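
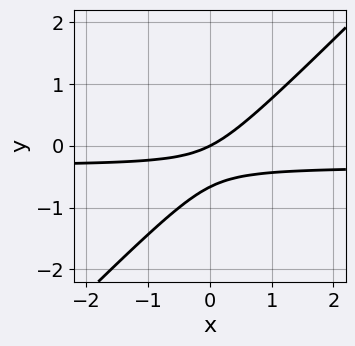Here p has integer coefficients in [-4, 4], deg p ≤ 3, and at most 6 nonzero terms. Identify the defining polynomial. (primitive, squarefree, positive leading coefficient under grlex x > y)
3*x*y - 3*y^2 + x - 2*y

First, degree: no degree-1 curve has this shape, so deg p = 2.
Then, observable constraints: one y-axis crossing is at y = 0; one x-axis crossing is at x = 0.
Finally, solving for integer coefficients yields p as stated.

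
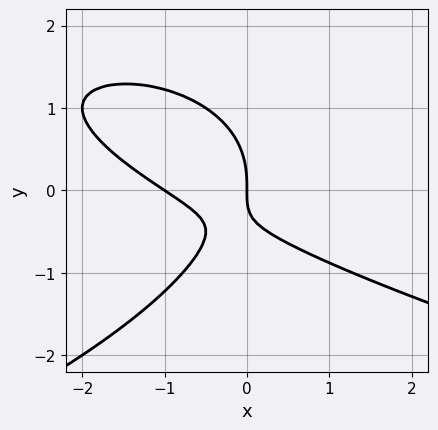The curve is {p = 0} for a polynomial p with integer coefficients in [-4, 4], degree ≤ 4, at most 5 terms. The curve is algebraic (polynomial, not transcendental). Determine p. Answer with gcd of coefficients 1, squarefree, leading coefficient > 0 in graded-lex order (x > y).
1. Degree: the shape is more complex than any degree-2 curve, so deg p = 3.
2. Reading off the gridlines: the x-axis gridline crossings are at x ∈ {-1, 0}; it crosses the y-axis at the gridline y = 0.
3. These observations pin down the coefficients.

2*y^3 + 2*x^2 + 3*x*y + 2*x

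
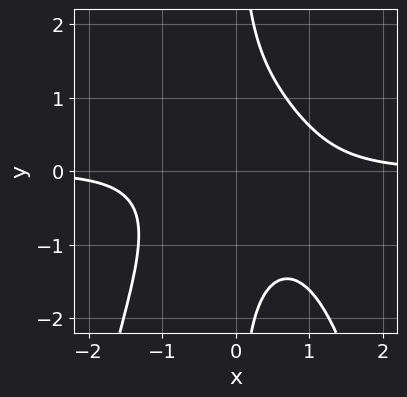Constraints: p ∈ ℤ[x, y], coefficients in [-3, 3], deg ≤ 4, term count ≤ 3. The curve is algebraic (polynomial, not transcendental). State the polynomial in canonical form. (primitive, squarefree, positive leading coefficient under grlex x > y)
x^3*y + x*y^2 - 1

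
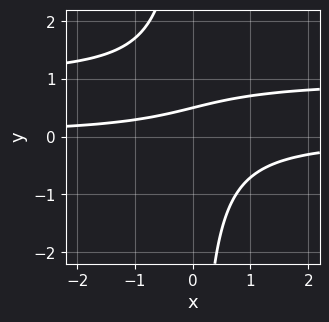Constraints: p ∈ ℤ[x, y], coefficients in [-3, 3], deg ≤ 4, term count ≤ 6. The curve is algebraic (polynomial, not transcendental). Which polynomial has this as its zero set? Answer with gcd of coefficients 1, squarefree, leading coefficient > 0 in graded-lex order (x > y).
2*x*y^2 - 2*x*y + 2*y - 1

1. deg p = 3. A generic line meets the curve in up to 3 points.
2. From the visible intercepts: it misses every integer gridline on the x-axis.
3. Together with the visible shape, these determine p as stated.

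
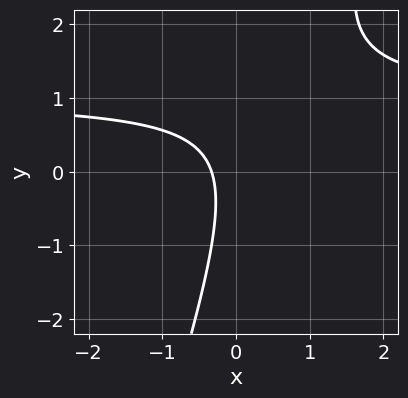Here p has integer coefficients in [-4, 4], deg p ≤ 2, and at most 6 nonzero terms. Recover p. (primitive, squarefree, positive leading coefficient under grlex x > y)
3*x*y - y^2 - 3*x - 1

1. Degree: no degree-1 curve has this shape, so deg p = 2.
2. Reading off the gridlines: no y-intercept at any integer in the box.
3. Assembling these constraints gives the stated polynomial.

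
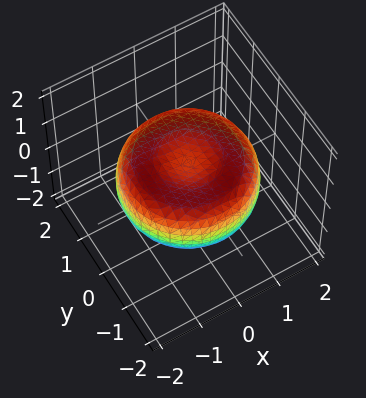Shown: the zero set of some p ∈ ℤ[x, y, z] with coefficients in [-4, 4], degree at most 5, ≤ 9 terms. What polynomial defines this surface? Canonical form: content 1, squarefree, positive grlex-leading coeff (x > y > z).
(a) deg p = 4. A generic line meets the surface in up to 4 points.
(b) Symmetries: the z-axis is an axis of rotation, so x and y enter only as x² + y².
(c) From the axis intercepts and sections: a circular section at z = 0 has radius between 1 and 2.
(d) Fitting integer coefficients to these (and the overall shape) gives p.

x^4 + 2*x^2*y^2 + y^4 - 2*x^2 - 2*y^2 + 3*z^2 - 1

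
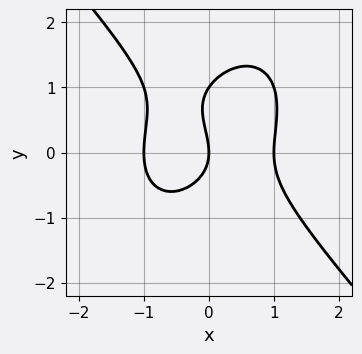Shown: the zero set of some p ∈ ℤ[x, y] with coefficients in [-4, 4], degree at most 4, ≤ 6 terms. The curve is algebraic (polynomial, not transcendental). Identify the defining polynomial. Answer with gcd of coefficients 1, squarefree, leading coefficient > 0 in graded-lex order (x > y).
The degree is 3 — no degree-2 curve has this shape.
Against the integer gridlines: the y-axis gridline crossings are at y ∈ {0, 1}; the x-axis gridline crossings are at x ∈ {-1, 0, 1}.
The integer polynomial consistent with all of this is the stated p.

3*x^3 + 2*y^3 - 2*y^2 - 3*x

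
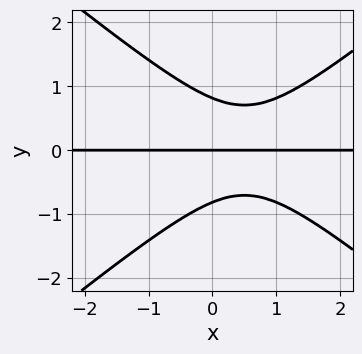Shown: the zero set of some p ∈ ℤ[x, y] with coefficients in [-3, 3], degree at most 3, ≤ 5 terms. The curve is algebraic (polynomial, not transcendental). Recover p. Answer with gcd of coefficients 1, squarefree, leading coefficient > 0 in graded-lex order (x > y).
(a) deg p = 3. The shape is more complex than any degree-2 curve.
(b) From the visible intercepts: every point of the x-axis in the box is on the curve; one y-axis crossing is at y = 0.
(c) The integer polynomial consistent with all of this is the stated p.

2*x^2*y - 3*y^3 - 2*x*y + 2*y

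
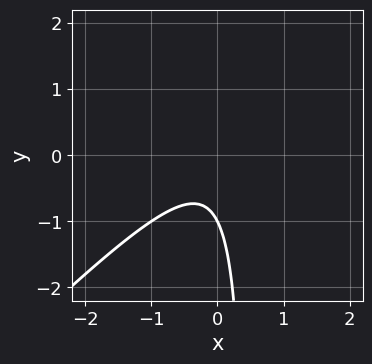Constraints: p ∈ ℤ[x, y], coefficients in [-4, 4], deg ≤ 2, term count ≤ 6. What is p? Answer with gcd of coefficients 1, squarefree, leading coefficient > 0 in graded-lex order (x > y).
2*x^2 - 2*x*y + y + 1

1. deg p = 2.
2. Against the integer gridlines: no x-intercept at any integer in the box; it meets the y-axis at y = -1 (among the integer gridlines).
3. Putting this together gives p.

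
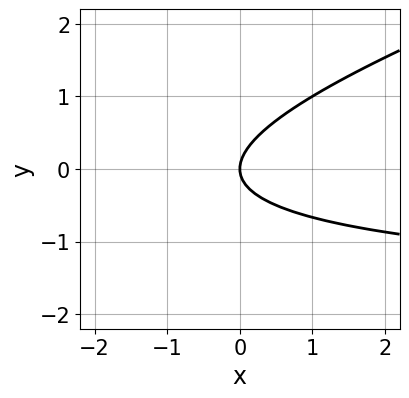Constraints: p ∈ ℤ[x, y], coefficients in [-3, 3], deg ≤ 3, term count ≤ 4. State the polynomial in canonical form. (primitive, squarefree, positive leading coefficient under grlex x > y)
x*y - 3*y^2 + 2*x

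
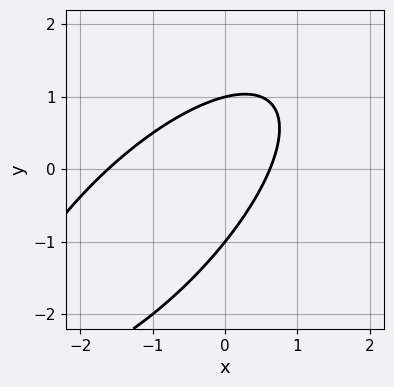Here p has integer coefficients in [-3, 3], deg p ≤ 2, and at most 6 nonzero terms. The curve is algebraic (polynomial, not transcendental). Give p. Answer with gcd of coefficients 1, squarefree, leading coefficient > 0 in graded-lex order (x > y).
2*x^2 - 3*x*y + 2*y^2 + 2*x - 2

First, deg p = 2. No degree-1 curve has this shape.
Then, checking where it meets the axes: the y-axis gridline crossings are at y ∈ {-1, 1}.
Finally, assembling these constraints gives the stated polynomial.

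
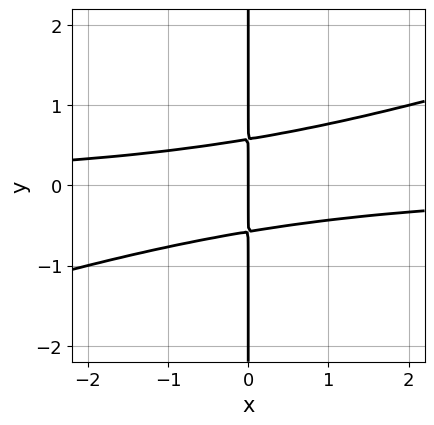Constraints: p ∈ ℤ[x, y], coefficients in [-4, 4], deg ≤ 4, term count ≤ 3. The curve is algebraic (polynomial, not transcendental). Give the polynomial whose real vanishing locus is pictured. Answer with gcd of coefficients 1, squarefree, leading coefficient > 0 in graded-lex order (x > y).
The degree is 3 — no degree-2 curve has this shape.
From the visible intercepts: it meets the x-axis at x = 0 (among the integer gridlines); every point of the y-axis in the box is on the curve.
Solving for integer coefficients yields p as stated.

x^2*y - 3*x*y^2 + x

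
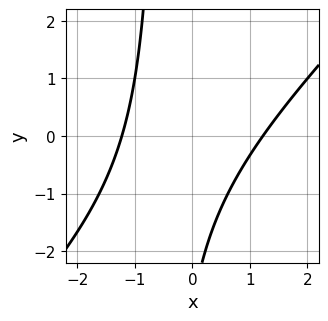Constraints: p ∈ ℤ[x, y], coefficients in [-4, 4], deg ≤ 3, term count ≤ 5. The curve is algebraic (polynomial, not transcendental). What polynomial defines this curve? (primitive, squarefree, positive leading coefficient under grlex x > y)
1. Degree: a generic line meets the curve in up to 2 points, so deg p = 2.
2. From the axis intercepts and sections: it misses every integer gridline on the y-axis.
3. Matching integer coefficients to the picture gives p.

2*x^2 - 2*x*y - y - 3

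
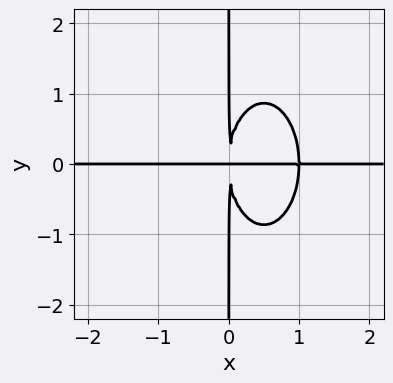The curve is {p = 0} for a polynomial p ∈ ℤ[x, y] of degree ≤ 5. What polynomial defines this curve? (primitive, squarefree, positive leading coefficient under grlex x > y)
(a) Degree: the shape is more complex than any degree-3 curve, so deg p = 4.
(b) Checking where it meets the axes: every point of the y-axis in the box is on the curve; the visible x-axis segment lies entirely on the curve.
(c) Assembling these constraints gives the stated polynomial.

3*x^3*y + x*y^3 - 3*x^2*y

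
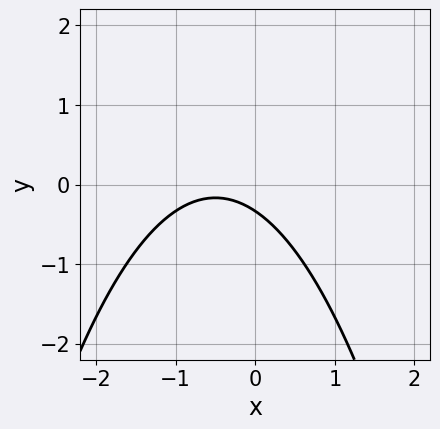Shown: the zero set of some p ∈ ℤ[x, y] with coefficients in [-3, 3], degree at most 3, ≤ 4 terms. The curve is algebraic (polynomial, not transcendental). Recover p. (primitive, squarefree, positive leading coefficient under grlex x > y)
2*x^2 + 2*x + 3*y + 1

(a) Degree: a generic line meets the curve in up to 2 points, so deg p = 2.
(b) Against the integer gridlines: the curve avoids every integer x-axis point in the box.
(c) Fitting integer coefficients to these (and the overall shape) gives p.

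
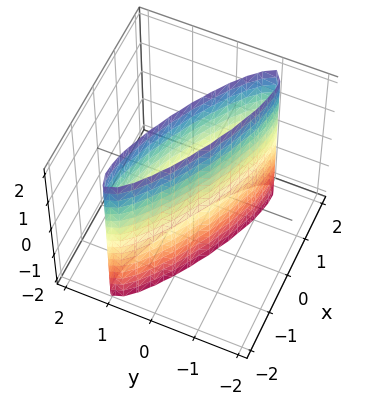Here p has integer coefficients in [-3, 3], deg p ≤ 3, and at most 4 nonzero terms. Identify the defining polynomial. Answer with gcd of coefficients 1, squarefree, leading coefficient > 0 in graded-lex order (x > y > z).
x^2 + 3*x*y + 3*y^2 - 1

(a) The degree is 2 — no degree-1 surface has this shape.
(b) From the axis intercepts and sections: the surface avoids every integer z-axis point in the box; among the integer gridlines, it crosses the x-axis at x ∈ {-1, 1}.
(c) The integer polynomial consistent with all of this is the stated p.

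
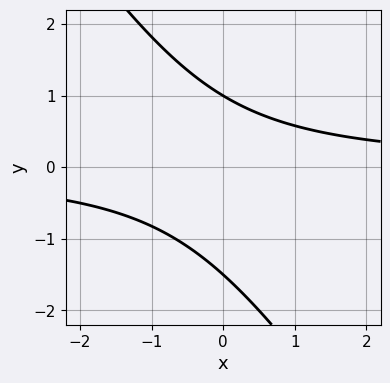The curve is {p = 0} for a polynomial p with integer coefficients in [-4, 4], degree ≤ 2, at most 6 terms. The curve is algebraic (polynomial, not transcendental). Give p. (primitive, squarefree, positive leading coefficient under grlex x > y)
3*x*y + 2*y^2 + y - 3

Degree: the shape is more complex than any degree-1 curve, so deg p = 2.
Checking where it meets the axes: no x-intercept at any integer in the box; it meets the y-axis at y = 1 (among the integer gridlines).
The integer polynomial consistent with all of this is the stated p.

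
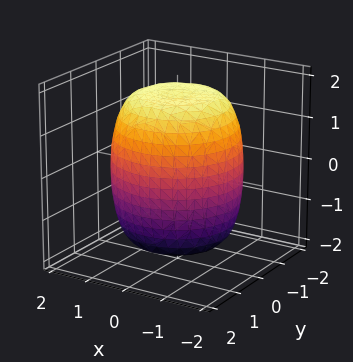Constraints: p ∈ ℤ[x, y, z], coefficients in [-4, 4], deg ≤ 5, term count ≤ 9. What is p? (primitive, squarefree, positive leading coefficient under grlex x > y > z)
x^4 + 2*x^2*y^2 + y^4 - x^2 - y^2 + z^2 - 3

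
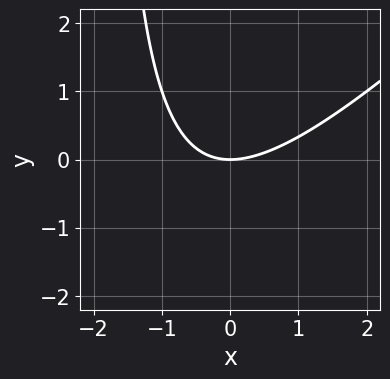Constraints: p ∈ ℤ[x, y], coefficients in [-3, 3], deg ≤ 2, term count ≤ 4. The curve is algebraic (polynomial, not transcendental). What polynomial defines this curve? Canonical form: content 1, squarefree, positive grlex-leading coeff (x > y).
(a) deg p = 2. The shape is more complex than any degree-1 curve.
(b) Reading off the gridlines: one y-axis crossing is at y = 0; it meets the x-axis at x = 0 (among the integer gridlines).
(c) Assembling these constraints gives the stated polynomial.

x^2 - x*y - 2*y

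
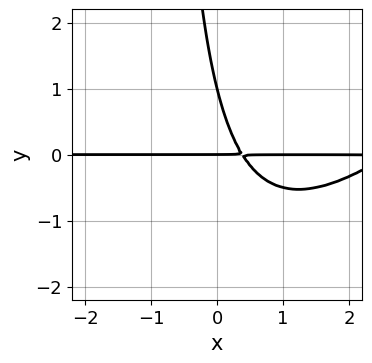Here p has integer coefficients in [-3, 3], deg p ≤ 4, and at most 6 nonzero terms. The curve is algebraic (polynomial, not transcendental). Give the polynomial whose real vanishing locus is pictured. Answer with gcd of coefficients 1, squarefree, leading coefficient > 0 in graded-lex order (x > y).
x^2*y - x*y^2 - 3*x*y - y^2 + y

1. Degree: no degree-2 curve has this shape, so deg p = 3.
2. Checking where it meets the axes: among the integer gridlines, it crosses the y-axis at y ∈ {0, 1}; the visible x-axis segment lies entirely on the curve.
3. Putting this together gives p.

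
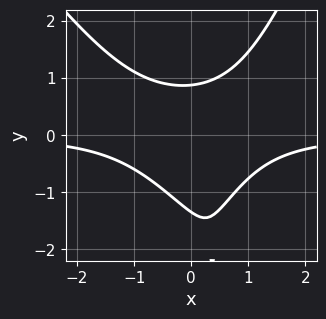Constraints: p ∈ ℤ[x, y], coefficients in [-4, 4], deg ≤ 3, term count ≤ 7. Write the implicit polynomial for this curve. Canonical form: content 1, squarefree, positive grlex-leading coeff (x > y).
3*x^2*y + x*y^2 - y^3 - 3*y^2 + 3

1. Degree: a generic line meets the curve in up to 3 points, so deg p = 3.
2. Against the integer gridlines: the curve avoids every integer x-axis point in the box.
3. Fitting integer coefficients to these (and the overall shape) gives p.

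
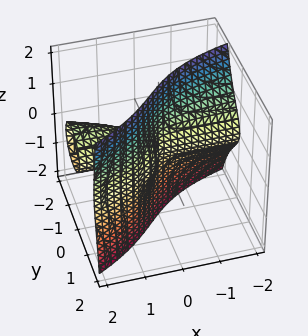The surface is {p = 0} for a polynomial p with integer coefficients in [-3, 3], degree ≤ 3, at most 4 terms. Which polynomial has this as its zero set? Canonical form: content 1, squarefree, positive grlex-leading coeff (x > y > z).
There are 2 components. They look like related sheets of one shape, so recover p as a whole.
Degree: no degree-2 surface has this shape, so deg p = 3.
Observable constraints: every point of the z-axis in the box is on the surface; one y-axis crossing is at y = 0; the visible x-axis segment lies entirely on the surface.
Solving for integer coefficients yields p as stated.

x*z^2 - y^3 - y*z^2 + x*y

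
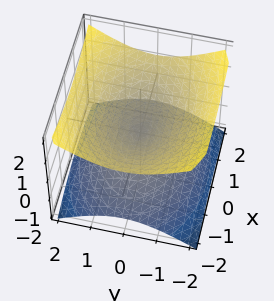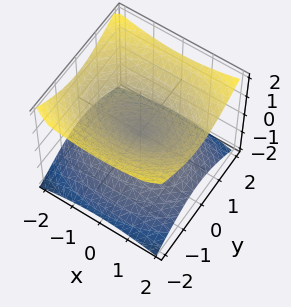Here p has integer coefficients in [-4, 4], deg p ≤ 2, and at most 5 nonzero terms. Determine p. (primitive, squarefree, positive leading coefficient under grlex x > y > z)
Degree: a double cone through the origin; a quadric, so deg p = 2.
Symmetries: the z ↦ −z reflection is a symmetry, so z appears only in even powers; it's symmetric under x → −x, forcing even powers of x; the y ↦ −y reflection is a symmetry, so y appears only in even powers.
Reading off the gridlines: it crosses the x-axis at the gridline x = 0; one y-axis crossing is at y = 0; it meets the z-axis at z = 0 (among the integer gridlines).
The integer polynomial consistent with all of this is the stated p.

x^2 + 2*y^2 - 3*z^2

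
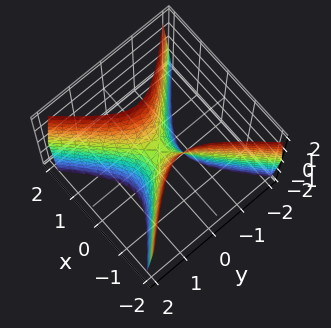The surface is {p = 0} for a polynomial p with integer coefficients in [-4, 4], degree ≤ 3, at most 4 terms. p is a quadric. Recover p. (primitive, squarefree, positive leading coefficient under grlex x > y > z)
First, the degree is 2 — a saddle surface; a quadric.
Then, symmetries: it's symmetric under y → −y, forcing even powers of y; it's symmetric under x → −x, forcing even powers of x.
Next, from the axis intercepts and sections: one y-axis crossing is at y = 0; it crosses the x-axis at the gridline x = 0; it crosses the z-axis at the gridline z = 0.
Finally, putting this together gives p.

3*x^2 - 3*y^2 - z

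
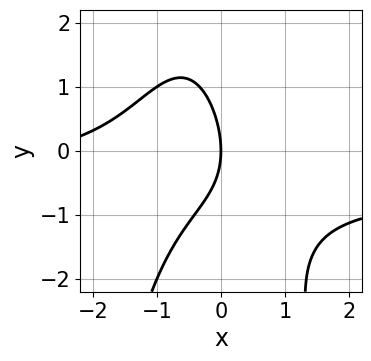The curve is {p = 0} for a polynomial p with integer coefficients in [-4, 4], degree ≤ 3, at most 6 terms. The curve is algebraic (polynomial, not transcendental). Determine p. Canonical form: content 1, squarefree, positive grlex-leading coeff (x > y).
(a) Degree: the shape is more complex than any degree-2 curve, so deg p = 3.
(b) Against the integer gridlines: it crosses the y-axis at the gridline y = 0; one x-axis crossing is at x = 0.
(c) These observations pin down the coefficients.

2*x^2*y + x^2 + x*y + y^2 + 3*x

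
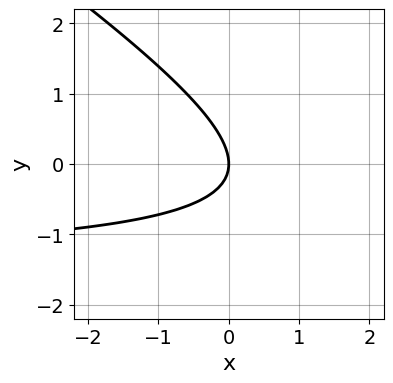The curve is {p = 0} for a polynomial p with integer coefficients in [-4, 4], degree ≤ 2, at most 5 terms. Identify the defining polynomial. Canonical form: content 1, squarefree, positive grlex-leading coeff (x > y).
First, the degree is 2 — the shape is more complex than any degree-1 curve.
Next, from the visible intercepts: it meets the y-axis at y = 0 (among the integer gridlines); it meets the x-axis at x = 0 (among the integer gridlines).
Finally, fitting integer coefficients to these (and the overall shape) gives p.

2*x*y + 3*y^2 + 3*x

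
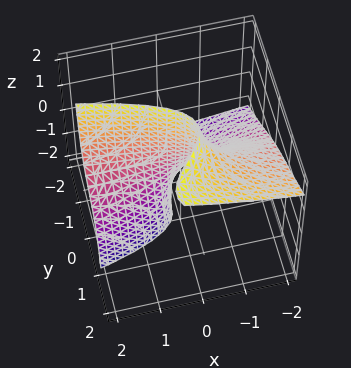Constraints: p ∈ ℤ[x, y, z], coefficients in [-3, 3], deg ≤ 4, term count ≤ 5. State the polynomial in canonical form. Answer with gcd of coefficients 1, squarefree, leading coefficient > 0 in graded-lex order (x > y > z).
First, deg p = 3.
Next, observable constraints: no z-intercept at any integer in the box; no x-intercept at any integer in the box.
Finally, these observations pin down the coefficients.

2*y^3 - 3*y^2*z + 2*x*z + 3*y + 1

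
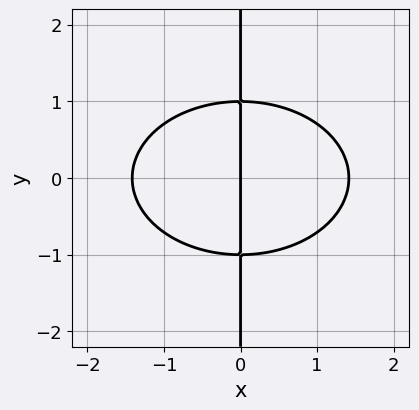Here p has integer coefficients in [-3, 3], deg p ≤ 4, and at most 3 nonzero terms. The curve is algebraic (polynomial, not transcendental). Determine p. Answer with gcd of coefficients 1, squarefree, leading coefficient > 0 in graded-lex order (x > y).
x^3 + 2*x*y^2 - 2*x

deg p = 3. No degree-2 curve has this shape.
Symmetries: it's symmetric under y → −y, forcing even powers of y.
Checking where it meets the axes: the visible y-axis segment lies entirely on the curve; it crosses the x-axis at the gridline x = 0.
These observations pin down the coefficients.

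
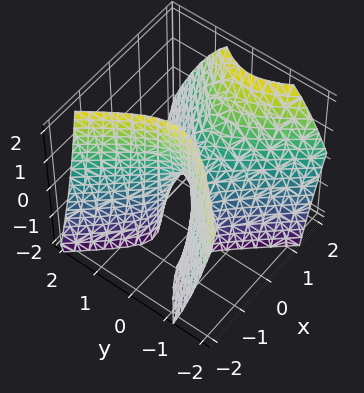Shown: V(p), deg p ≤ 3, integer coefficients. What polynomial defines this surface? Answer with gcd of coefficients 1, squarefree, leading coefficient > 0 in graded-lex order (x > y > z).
3*x^2 - x*y - 2*x*z - 3*y^2 - z

(a) Degree: the shape is more complex than any degree-1 surface, so deg p = 2.
(b) Against the integer gridlines: it meets the z-axis at z = 0 (among the integer gridlines); it meets the x-axis at x = 0 (among the integer gridlines).
(c) The integer polynomial consistent with all of this is the stated p.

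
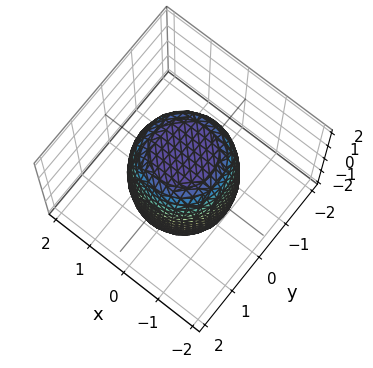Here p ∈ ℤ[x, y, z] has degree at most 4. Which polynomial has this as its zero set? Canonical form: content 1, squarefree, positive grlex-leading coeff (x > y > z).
deg p = 4. No degree-3 surface has this shape.
Symmetries: rotational symmetry about the z-axis ⇒ p depends on x, y only through x² + y².
Against the integer gridlines: a circular section at z = -1 has radius between 1 and 2.
The integer polynomial consistent with all of this is the stated p.

2*x^4 + 4*x^2*y^2 + 2*y^4 - x^2 - y^2 + z^2 - 3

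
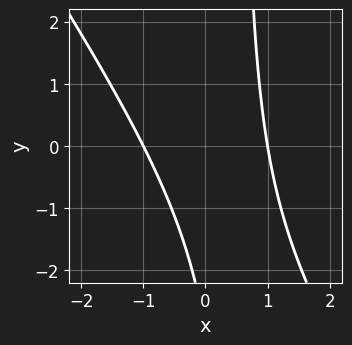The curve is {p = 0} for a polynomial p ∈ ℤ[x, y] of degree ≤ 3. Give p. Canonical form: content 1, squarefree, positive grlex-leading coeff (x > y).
3*x^2 + 2*x*y - y - 3

1. Degree: a generic line meets the curve in up to 2 points, so deg p = 2.
2. From the visible intercepts: among the integer gridlines, it crosses the x-axis at x ∈ {-1, 1}; the curve avoids every integer y-axis point in the box.
3. Together with the visible shape, these determine p as stated.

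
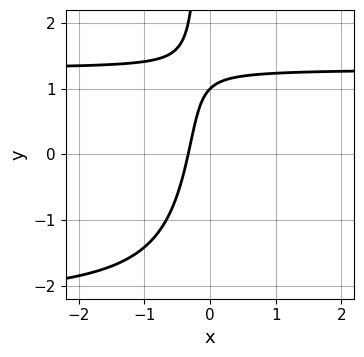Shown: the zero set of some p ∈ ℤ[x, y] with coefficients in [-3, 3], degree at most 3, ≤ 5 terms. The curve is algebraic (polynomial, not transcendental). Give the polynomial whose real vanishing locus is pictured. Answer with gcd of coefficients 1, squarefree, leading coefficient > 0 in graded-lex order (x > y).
x*y^2 + x*y - 3*x + y - 1

(a) deg p = 3. No degree-2 curve has this shape.
(b) Against the integer gridlines: it crosses the y-axis at the gridline y = 1.
(c) These observations pin down the coefficients.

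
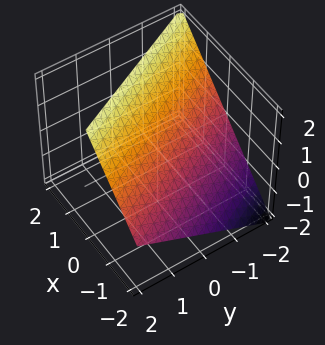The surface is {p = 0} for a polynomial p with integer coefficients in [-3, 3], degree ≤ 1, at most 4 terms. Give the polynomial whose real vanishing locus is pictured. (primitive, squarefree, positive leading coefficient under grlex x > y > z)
1. deg p = 1. Every cross-section is a straight line — this is a plane.
2. Observable constraints: it crosses the z-axis at the gridline z = 1; it crosses the y-axis at the gridline y = -2.
3. Together with the visible shape, these determine p as stated. Check: (-1, 0, 0) on the x-axis lies on the surface, and p(-1, 0, 0) = 0. ✓

2*x + y - 2*z + 2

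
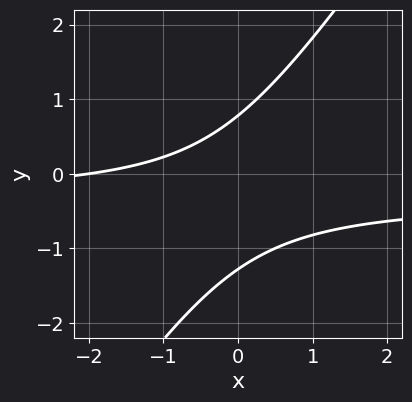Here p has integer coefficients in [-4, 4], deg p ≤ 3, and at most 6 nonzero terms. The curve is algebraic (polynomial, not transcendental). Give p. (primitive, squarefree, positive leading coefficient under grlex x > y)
3*x*y - 2*y^2 + x - y + 2

deg p = 2.
From the axis intercepts and sections: one x-axis crossing is at x = -2.
Putting this together gives p.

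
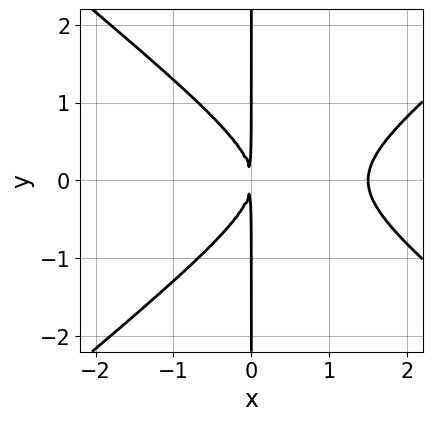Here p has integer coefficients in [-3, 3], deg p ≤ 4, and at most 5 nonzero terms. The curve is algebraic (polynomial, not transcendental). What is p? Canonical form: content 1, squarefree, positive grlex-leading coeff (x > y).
2*x^3 - 3*x*y^2 - 3*x^2

(a) deg p = 3. No degree-2 curve has this shape.
(b) Symmetries: mirror symmetry y ↦ −y ⇒ only even powers of y.
(c) Reading off the gridlines: the visible y-axis segment lies entirely on the curve.
(d) Fitting integer coefficients to these (and the overall shape) gives p.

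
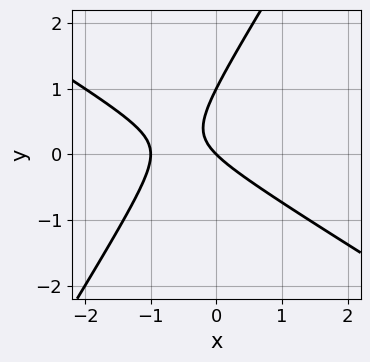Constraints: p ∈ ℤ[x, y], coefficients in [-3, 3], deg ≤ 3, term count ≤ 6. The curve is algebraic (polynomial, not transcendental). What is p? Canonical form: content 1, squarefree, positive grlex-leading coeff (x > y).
x^2 + x*y - y^2 + x + y

deg p = 2.
Observable constraints: the y-axis gridline crossings are at y ∈ {0, 1}; among the integer gridlines, it crosses the x-axis at x ∈ {-1, 0}.
Putting this together gives p.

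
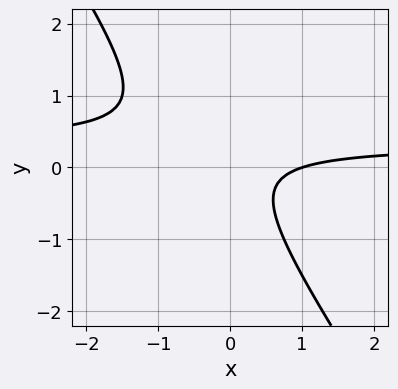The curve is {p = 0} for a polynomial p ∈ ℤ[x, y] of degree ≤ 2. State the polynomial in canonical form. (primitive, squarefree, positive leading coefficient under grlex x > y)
First, deg p = 2. The shape is more complex than any degree-1 curve.
Next, against the integer gridlines: it meets the x-axis at x = 1 (among the integer gridlines); the curve avoids every integer y-axis point in the box.
Finally, together with the visible shape, these determine p as stated.

3*x*y + 2*y^2 - x + 1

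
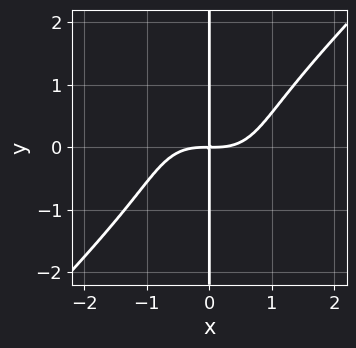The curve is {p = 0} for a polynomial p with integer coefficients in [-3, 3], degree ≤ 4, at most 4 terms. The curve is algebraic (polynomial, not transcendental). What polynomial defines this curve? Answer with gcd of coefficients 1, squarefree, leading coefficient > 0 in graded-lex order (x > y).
First, deg p = 4. No degree-3 curve has this shape.
Then, against the integer gridlines: the visible y-axis segment lies entirely on the curve.
Finally, fitting integer coefficients to these (and the overall shape) gives p.

2*x^4 - 2*x*y^3 - 3*x*y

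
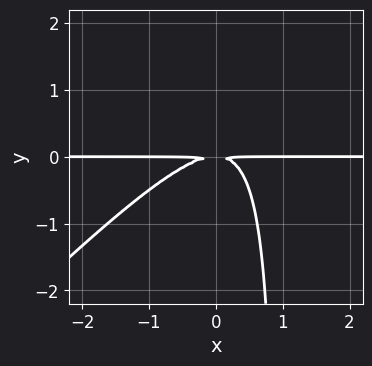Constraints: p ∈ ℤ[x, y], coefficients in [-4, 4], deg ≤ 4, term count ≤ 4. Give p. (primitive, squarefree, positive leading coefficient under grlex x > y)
x^2*y - x*y^2 + y^2

1. Degree: a generic line meets the curve in up to 3 points, so deg p = 3.
2. From the axis intercepts and sections: every point of the x-axis in the box is on the curve.
3. The integer polynomial consistent with all of this is the stated p.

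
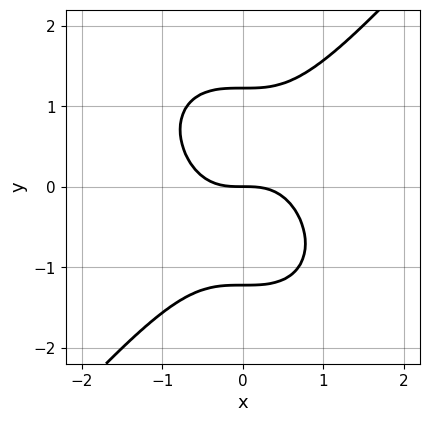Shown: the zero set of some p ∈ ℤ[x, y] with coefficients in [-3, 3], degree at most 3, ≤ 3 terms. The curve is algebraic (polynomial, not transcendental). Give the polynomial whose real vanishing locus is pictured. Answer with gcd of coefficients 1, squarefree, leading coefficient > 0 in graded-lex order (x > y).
3*x^3 - 2*y^3 + 3*y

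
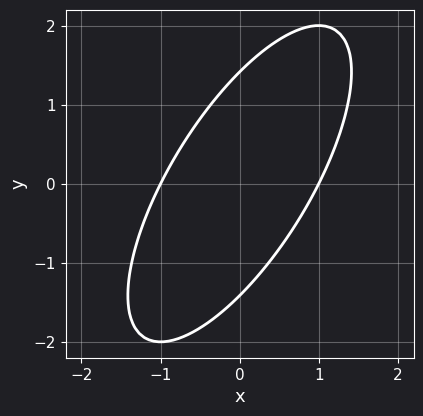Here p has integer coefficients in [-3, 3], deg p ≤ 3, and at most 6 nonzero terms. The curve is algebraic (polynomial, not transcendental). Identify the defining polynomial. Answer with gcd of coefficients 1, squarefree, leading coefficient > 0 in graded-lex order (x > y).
(a) Degree: the shape is more complex than any degree-1 curve, so deg p = 2.
(b) From the axis intercepts and sections: the x-axis gridline crossings are at x ∈ {-1, 1}.
(c) Fitting integer coefficients to these (and the overall shape) gives p.

2*x^2 - 2*x*y + y^2 - 2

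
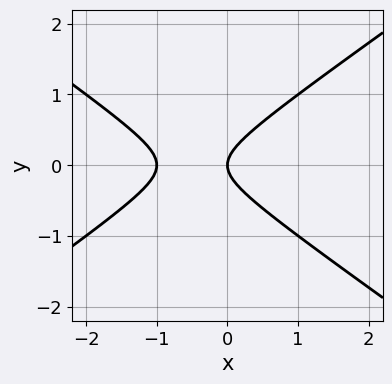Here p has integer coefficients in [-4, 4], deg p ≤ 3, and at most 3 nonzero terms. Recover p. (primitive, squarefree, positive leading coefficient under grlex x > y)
x^2 - 2*y^2 + x

(a) Degree: no degree-1 curve has this shape, so deg p = 2.
(b) Symmetries: the y ↦ −y reflection is a symmetry, so y appears only in even powers.
(c) Observable constraints: it meets the y-axis at y = 0 (among the integer gridlines); among the integer gridlines, it crosses the x-axis at x ∈ {-1, 0}.
(d) These observations pin down the coefficients.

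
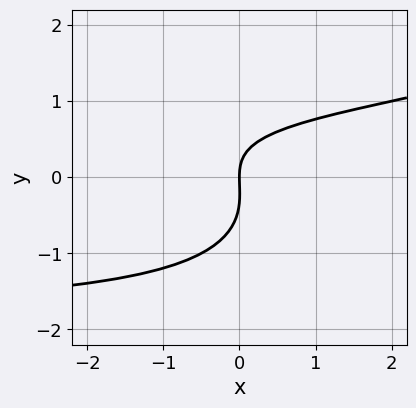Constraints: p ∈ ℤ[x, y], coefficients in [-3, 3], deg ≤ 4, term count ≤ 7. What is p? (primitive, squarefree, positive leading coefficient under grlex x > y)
Degree: a generic line meets the curve in up to 4 points, so deg p = 4.
Observable constraints: one x-axis crossing is at x = 0; one y-axis crossing is at y = 0.
Assembling these constraints gives the stated polynomial.

x*y^3 - 3*y^3 - 2*x*y - y^2 + 3*x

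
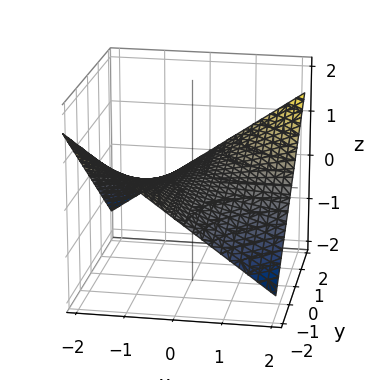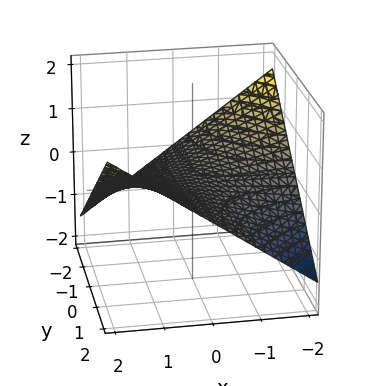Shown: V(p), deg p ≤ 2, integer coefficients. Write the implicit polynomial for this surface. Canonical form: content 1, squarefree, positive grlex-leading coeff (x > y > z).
First, the degree is 2 — a saddle surface; a quadric.
Then, reading off the gridlines: the visible x-axis segment lies entirely on the surface; the visible y-axis segment lies entirely on the surface.
Finally, solving for integer coefficients yields p as stated.

x*y - 3*z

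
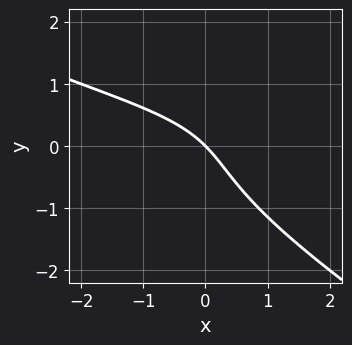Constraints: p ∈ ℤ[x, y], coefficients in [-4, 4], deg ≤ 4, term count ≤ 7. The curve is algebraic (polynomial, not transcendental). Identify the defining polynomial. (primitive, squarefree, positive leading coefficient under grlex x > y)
2*x*y^2 + 3*y^3 - 2*x*y + 3*x + 3*y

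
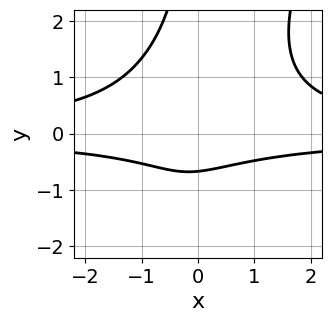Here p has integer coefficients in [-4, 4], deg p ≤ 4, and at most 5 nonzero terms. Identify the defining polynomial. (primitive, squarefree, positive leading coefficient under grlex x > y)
Degree: no degree-3 curve has this shape, so deg p = 4.
From the visible intercepts: it misses every integer gridline on the x-axis.
These observations pin down the coefficients.

2*x^2*y^2 - x*y^3 - 3*y - 2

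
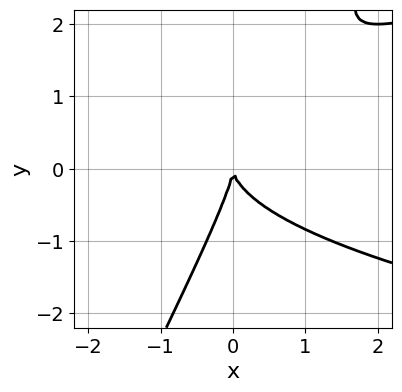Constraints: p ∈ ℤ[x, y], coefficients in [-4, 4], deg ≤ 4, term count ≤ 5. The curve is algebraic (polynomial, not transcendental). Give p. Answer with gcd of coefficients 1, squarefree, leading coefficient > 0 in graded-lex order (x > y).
2*x*y^2 - y^3 - 2*x^2

First, deg p = 3. No degree-2 curve has this shape.
Next, from the visible intercepts: it meets the y-axis at y = 0 (among the integer gridlines); it meets the x-axis at x = 0 (among the integer gridlines).
Finally, assembling these constraints gives the stated polynomial.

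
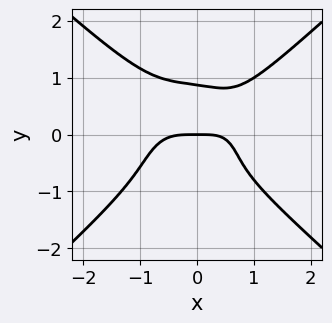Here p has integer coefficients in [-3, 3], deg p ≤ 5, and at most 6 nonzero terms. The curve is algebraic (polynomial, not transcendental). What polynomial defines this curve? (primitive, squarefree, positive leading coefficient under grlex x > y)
(a) deg p = 4. No degree-3 curve has this shape.
(b) Reading off the gridlines: one x-axis crossing is at x = 0; it crosses the y-axis at the gridline y = 0.
(c) These observations pin down the coefficients.

2*x^4 - 3*y^4 - x*y + 2*y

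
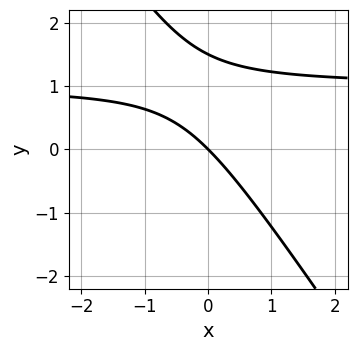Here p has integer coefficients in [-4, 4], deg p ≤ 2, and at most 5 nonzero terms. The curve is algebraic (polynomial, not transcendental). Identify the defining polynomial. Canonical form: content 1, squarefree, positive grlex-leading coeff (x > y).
3*x*y + 2*y^2 - 3*x - 3*y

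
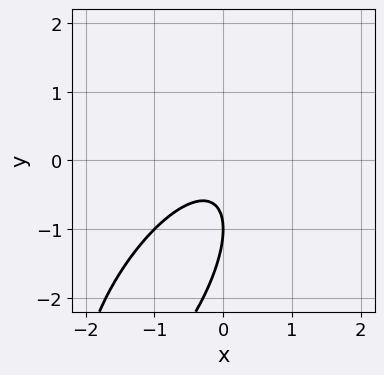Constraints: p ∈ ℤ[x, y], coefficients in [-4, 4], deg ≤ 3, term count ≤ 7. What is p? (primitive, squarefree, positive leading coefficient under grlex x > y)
2*x^2 - 2*x*y + y^2 + 2*y + 1

First, deg p = 2.
Then, observable constraints: no x-intercept at any integer in the box; one y-axis crossing is at y = -1.
Finally, solving for integer coefficients yields p as stated.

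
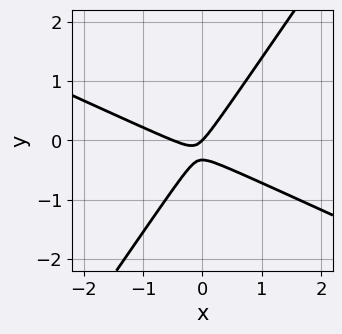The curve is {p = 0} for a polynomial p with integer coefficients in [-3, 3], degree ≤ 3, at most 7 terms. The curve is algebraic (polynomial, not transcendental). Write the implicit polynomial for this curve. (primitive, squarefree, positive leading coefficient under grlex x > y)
1. Degree: a generic line meets the curve in up to 2 points, so deg p = 2.
2. From the axis intercepts and sections: it crosses the x-axis at the gridline x = 0; it meets the y-axis at y = 0 (among the integer gridlines).
3. Solving for integer coefficients yields p as stated.

2*x^2 + 3*x*y - 3*y^2 + x - y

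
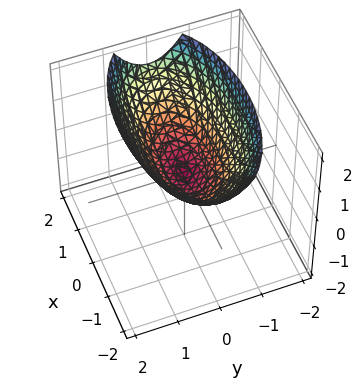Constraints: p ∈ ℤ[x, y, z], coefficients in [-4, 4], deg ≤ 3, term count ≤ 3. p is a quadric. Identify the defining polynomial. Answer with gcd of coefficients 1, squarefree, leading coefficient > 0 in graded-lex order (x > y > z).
x^2 + 3*y^2 - 3*z

The degree is 2 — a single bowl opening along one axis; a quadric.
Symmetries: it's symmetric under x → −x, forcing even powers of x; it's symmetric under y → −y, forcing even powers of y.
From the visible intercepts: it crosses the x-axis at the gridline x = 0; one y-axis crossing is at y = 0; it meets the z-axis at z = 0 (among the integer gridlines).
Together with the visible shape, these determine p as stated.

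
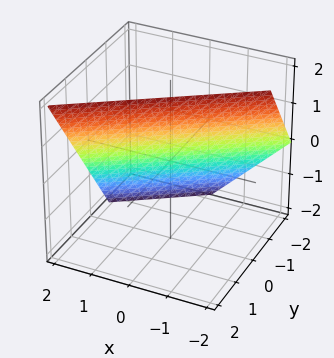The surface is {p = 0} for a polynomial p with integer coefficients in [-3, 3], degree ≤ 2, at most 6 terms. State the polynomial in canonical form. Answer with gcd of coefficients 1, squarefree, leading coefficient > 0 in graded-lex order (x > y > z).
2*x - 3*y + 2*z - 2

1. The degree is 1 — every cross-section is a straight line — this is a plane.
2. Checking where it meets the axes: it crosses the x-axis at the gridline x = 1; it crosses the z-axis at the gridline z = 1.
3. The integer polynomial consistent with all of this is the stated p.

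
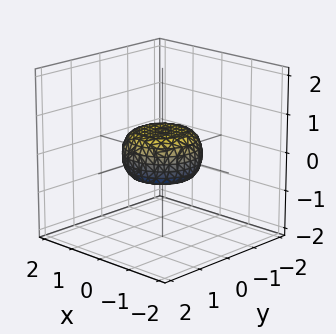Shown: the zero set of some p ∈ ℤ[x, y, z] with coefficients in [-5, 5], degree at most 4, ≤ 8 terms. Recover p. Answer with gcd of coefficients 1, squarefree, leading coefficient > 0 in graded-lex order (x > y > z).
2*x^4 + 4*x^2*y^2 + 2*y^4 - x^2 - y^2 + 3*z^2 - 1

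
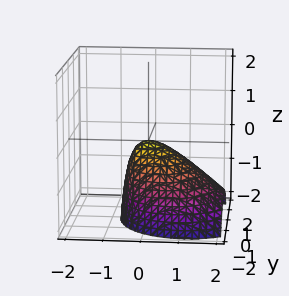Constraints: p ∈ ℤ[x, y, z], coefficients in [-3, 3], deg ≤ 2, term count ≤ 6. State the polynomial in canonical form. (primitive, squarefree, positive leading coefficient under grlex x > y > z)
x^2 + x*z + y^2 + z

deg p = 2. No degree-1 surface has this shape.
Checking where it meets the axes: it crosses the y-axis at the gridline y = 0; one x-axis crossing is at x = 0.
Assembling these constraints gives the stated polynomial.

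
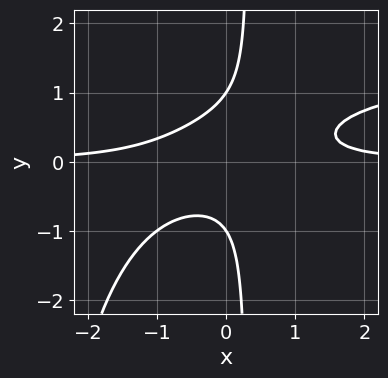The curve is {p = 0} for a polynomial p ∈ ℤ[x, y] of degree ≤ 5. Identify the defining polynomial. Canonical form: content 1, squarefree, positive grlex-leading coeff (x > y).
Degree: the shape is more complex than any degree-3 curve, so deg p = 4.
From the visible intercepts: the curve avoids every integer x-axis point in the box; among the integer gridlines, it crosses the y-axis at y ∈ {-1, 1}.
Fitting integer coefficients to these (and the overall shape) gives p.

x^2*y^2 - 2*x^2*y + 3*x*y^2 - y^2 + 1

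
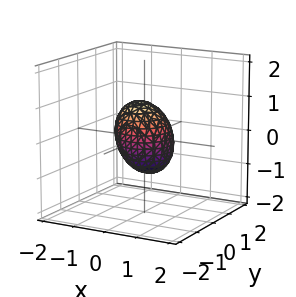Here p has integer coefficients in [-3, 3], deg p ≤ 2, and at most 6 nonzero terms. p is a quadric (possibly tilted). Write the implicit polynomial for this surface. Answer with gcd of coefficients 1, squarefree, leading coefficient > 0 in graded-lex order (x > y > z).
(a) The degree is 2 — no degree-1 surface has this shape.
(b) Reading off the gridlines: among the integer gridlines, it crosses the z-axis at z ∈ {-1, 1}.
(c) Together with the visible shape, these determine p as stated.

3*x^2 + x*z + 3*y^2 + 2*z^2 - 2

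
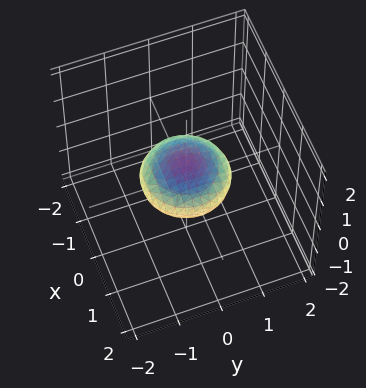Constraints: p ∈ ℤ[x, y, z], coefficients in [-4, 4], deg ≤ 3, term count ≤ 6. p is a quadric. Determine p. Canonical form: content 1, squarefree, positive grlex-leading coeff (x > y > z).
First, deg p = 2. A closed, bounded, convex surface; a quadric.
Next, symmetries: mirror symmetry z ↦ −z ⇒ only even powers of z; the z-axis is an axis of rotation, so x and y enter only as x² + y².
Next, against the integer gridlines: among the integer gridlines, it crosses the x-axis at x ∈ {-1, 1}; the y-axis gridline crossings are at y ∈ {-1, 1}; a circular section at z = 0 has radius exactly 1.
Finally, matching integer coefficients to the picture gives p.

x^2 + y^2 + 3*z^2 - 1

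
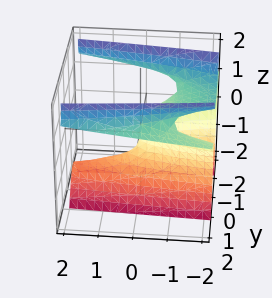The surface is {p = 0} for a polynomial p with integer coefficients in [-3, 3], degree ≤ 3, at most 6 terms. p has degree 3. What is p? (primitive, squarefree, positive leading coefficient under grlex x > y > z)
3*y^2*z - z^3 - 3*y^2 - x

(a) The degree is 3 — the shape is more complex than any degree-2 surface.
(b) Observable constraints: it meets the y-axis at y = 0 (among the integer gridlines); it meets the x-axis at x = 0 (among the integer gridlines); one z-axis crossing is at z = 0.
(c) The integer polynomial consistent with all of this is the stated p.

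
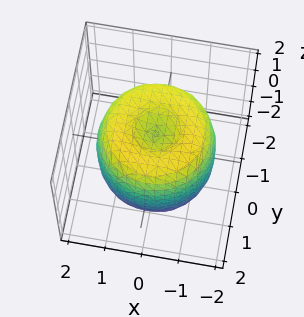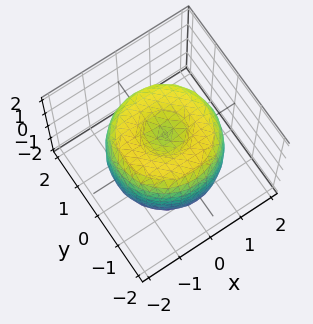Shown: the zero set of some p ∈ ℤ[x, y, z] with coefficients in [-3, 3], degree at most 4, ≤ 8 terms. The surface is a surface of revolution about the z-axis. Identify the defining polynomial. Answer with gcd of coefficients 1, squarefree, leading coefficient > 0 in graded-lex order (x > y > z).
(a) The degree is 4 — a generic line meets the surface in up to 4 points.
(b) Symmetry: the surface is invariant under rotation about z: p = q(x² + y², z).
(c) From the visible intercepts: the z-axis gridline crossings are at z ∈ {-1, 1}; a circular section at z = 1 has radius between 1 and 2.
(d) These observations pin down the coefficients.

x^4 + 2*x^2*y^2 + y^4 - 2*x^2 - 2*y^2 + z^2 - 1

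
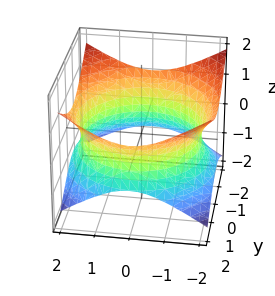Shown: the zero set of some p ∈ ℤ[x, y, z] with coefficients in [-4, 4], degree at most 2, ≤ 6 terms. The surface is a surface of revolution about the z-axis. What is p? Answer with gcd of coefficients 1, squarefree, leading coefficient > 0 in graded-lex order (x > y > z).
x^2 + y^2 - 2*z^2 - 3

1. The degree is 2 — a generic line meets the surface in up to 2 points.
2. By symmetry, the z-axis is an axis of rotation, so x and y enter only as x² + y².
3. From the visible intercepts: the surface avoids every integer z-axis point in the box; a circular section at z = 0 has radius between 1 and 2.
4. Putting this together gives p.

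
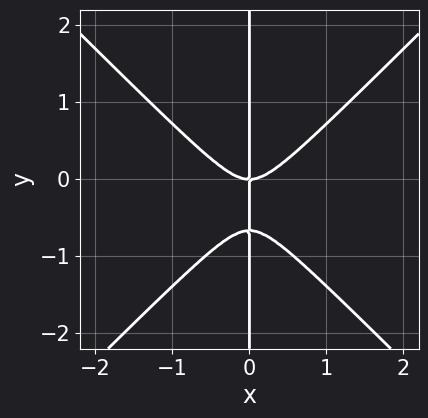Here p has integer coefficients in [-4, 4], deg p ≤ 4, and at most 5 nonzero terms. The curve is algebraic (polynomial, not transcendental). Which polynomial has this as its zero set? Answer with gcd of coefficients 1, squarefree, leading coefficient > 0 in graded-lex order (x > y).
3*x^3 - 3*x*y^2 - 2*x*y

(a) The degree is 3 — a generic line meets the curve in up to 3 points.
(b) Against the integer gridlines: the visible y-axis segment lies entirely on the curve; one x-axis crossing is at x = 0.
(c) Matching integer coefficients to the picture gives p.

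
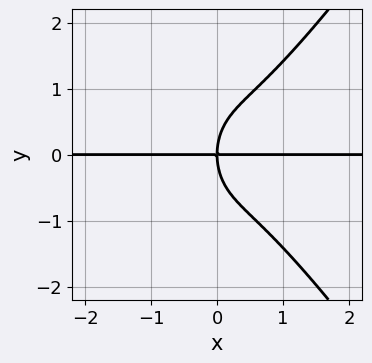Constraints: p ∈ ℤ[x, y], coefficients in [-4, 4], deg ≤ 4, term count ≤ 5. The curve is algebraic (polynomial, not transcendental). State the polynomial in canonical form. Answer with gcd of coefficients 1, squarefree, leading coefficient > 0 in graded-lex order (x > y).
2*x^3*y - x*y^3 - y^3 + 2*x*y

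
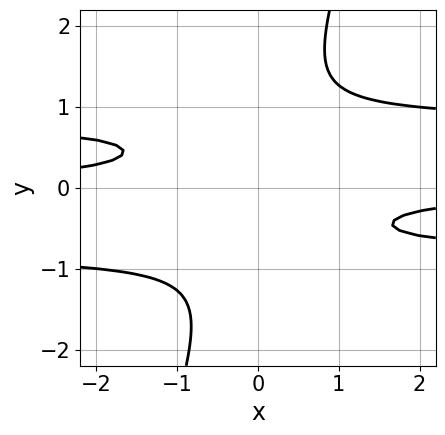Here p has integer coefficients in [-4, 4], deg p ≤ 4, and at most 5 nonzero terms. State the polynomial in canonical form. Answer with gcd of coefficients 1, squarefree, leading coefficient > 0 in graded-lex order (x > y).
deg p = 4.
Observable constraints: no x-intercept at any integer in the box; no y-intercept at any integer in the box.
Putting this together gives p.

3*x*y^3 - y^4 - 2*x*y - 1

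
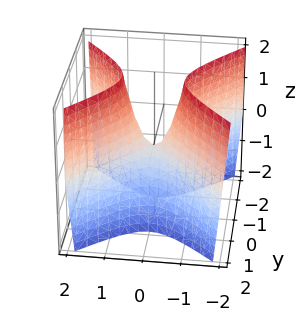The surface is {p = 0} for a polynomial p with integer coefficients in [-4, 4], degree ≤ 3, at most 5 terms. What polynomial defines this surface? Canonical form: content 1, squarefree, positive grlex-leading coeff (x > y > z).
(a) The degree is 2 — a hyperbolic paraboloid; a quadric.
(b) Symmetries: mirror symmetry x ↦ −x ⇒ only even powers of x; it's symmetric under y → −y, forcing even powers of y.
(c) Against the integer gridlines: one y-axis crossing is at y = 0; it meets the x-axis at x = 0 (among the integer gridlines); it meets the z-axis at z = 0 (among the integer gridlines).
(d) Together with the visible shape, these determine p as stated.

3*x^2 - 3*y^2 - z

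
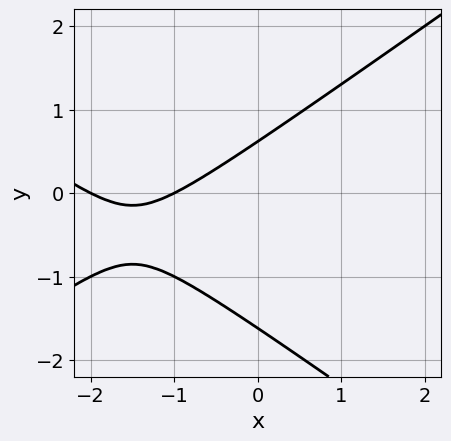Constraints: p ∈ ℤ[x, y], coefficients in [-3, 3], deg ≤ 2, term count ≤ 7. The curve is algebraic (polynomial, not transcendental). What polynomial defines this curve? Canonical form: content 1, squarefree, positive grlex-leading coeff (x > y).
x^2 - 2*y^2 + 3*x - 2*y + 2

(a) The degree is 2 — no degree-1 curve has this shape.
(b) From the axis intercepts and sections: the x-axis gridline crossings are at x ∈ {-2, -1}.
(c) Matching integer coefficients to the picture gives p.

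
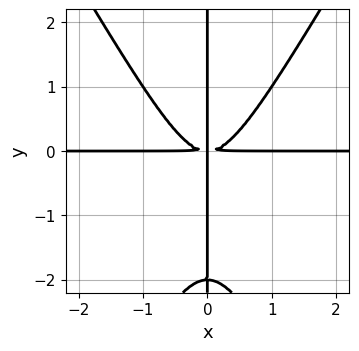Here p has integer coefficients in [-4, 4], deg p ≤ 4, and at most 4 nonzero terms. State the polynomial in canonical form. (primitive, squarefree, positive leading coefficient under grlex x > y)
3*x^3*y - x*y^3 - 2*x*y^2

1. The degree is 4 — a generic line meets the curve in up to 4 points.
2. From the visible intercepts: the visible y-axis segment lies entirely on the curve; every point of the x-axis in the box is on the curve.
3. Fitting integer coefficients to these (and the overall shape) gives p.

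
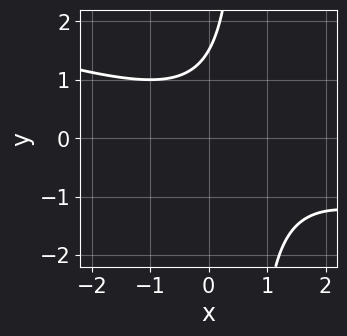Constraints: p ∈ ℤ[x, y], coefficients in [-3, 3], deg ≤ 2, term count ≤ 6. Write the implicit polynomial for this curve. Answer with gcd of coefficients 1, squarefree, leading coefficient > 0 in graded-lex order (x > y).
x^2 + 3*x*y - x - 2*y + 3

1. The degree is 2 — the shape is more complex than any degree-1 curve.
2. From the axis intercepts and sections: it misses every integer gridline on the x-axis.
3. Solving for integer coefficients yields p as stated.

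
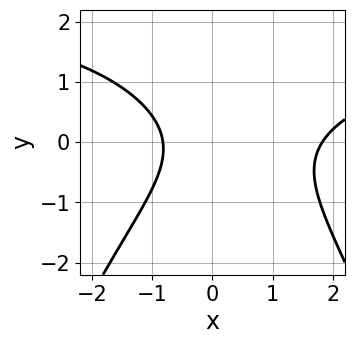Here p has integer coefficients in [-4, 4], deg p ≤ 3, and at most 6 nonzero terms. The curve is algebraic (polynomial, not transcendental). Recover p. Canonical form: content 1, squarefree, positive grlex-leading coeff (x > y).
First, deg p = 3. The shape is more complex than any degree-2 curve.
Then, from the axis intercepts and sections: it misses every integer gridline on the y-axis.
Finally, fitting integer coefficients to these (and the overall shape) gives p.

x^2*y - 2*x^2 + 3*y^2 + 2*x + 3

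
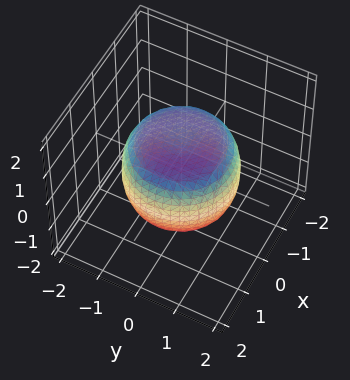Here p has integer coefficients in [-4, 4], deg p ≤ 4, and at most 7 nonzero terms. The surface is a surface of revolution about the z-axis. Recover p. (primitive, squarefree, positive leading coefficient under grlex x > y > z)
2*x^4 + 4*x^2*y^2 + 2*y^4 - 2*x^2 - 2*y^2 + 3*z^2 - 3

First, degree: the shape is more complex than any degree-3 surface, so deg p = 4.
Then, symmetry: every cross-section ⟂ z is a circle, so x, y appear only via x² + y².
Then, checking where it meets the axes: a circular section at z = 0 has radius between 1 and 2; the z-axis gridline crossings are at z ∈ {-1, 1}.
Finally, the integer polynomial consistent with all of this is the stated p.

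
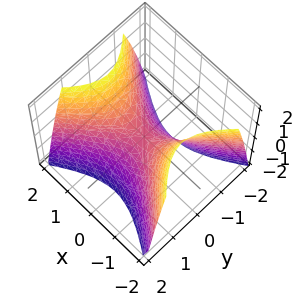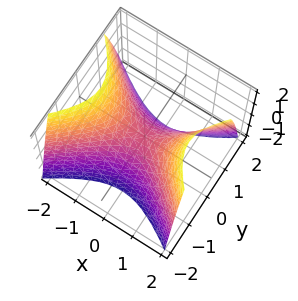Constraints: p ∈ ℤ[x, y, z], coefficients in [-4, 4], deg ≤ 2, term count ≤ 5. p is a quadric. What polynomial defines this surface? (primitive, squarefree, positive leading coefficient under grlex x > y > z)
deg p = 2. A saddle surface; a quadric.
Symmetries: mirror symmetry y ↦ −y ⇒ only even powers of y; it's symmetric under x → −x, forcing even powers of x.
Reading off the gridlines: one z-axis crossing is at z = 0; one x-axis crossing is at x = 0.
Fitting integer coefficients to these (and the overall shape) gives p.

2*x^2 - 3*y^2 - 2*z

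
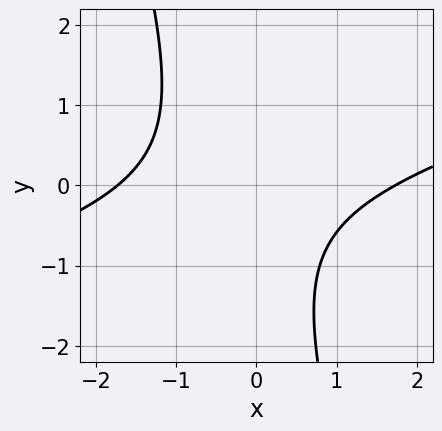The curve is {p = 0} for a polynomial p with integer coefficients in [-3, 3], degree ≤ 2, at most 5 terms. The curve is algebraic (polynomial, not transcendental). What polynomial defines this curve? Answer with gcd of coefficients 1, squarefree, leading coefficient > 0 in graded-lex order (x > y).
x^2 - 3*x*y - y^2 - y - 3

1. The degree is 2 — no degree-1 curve has this shape.
2. Checking where it meets the axes: no y-intercept at any integer in the box.
3. The integer polynomial consistent with all of this is the stated p.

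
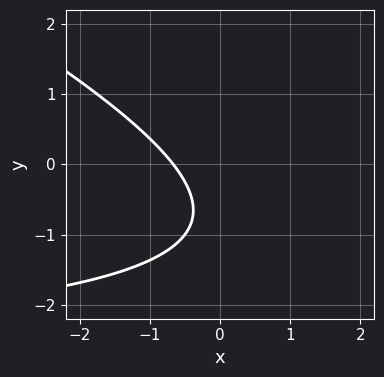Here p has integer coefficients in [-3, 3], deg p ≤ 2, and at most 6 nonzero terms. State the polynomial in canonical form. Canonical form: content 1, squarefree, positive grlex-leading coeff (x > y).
x*y + 2*y^2 + 3*x + 3*y + 2

1. The degree is 2 — the shape is more complex than any degree-1 curve.
2. Checking where it meets the axes: it misses every integer gridline on the y-axis.
3. Assembling these constraints gives the stated polynomial.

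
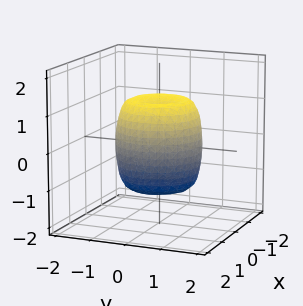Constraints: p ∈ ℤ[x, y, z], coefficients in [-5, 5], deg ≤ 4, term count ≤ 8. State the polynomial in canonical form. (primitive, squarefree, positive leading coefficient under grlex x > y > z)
1. deg p = 4. The shape is more complex than any degree-3 surface.
2. Symmetries: the surface is invariant under rotation about z: p = q(x² + y², z).
3. Reading off the gridlines: a circular section at z = 0 has radius between 1 and 2; the z-axis gridline crossings are at z ∈ {-1, 1}.
4. Putting this together gives p.

2*x^4 + 4*x^2*y^2 + 2*y^4 - 2*x^2 - 2*y^2 + z^2 - 1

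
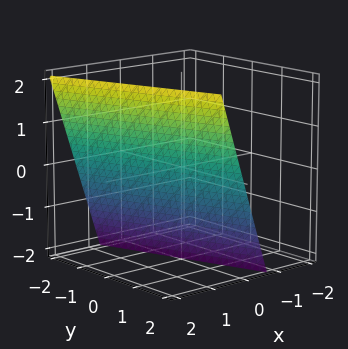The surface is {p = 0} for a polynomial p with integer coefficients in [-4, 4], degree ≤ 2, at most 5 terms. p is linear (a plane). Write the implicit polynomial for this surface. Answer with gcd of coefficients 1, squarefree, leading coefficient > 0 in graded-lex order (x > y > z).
First, degree: the surface is flat (a plane), so deg p = 1.
Next, checking where it meets the axes: it crosses the y-axis at the gridline y = 2; it crosses the z-axis at the gridline z = -2.
Finally, these observations pin down the coefficients.

3*x + y - z - 2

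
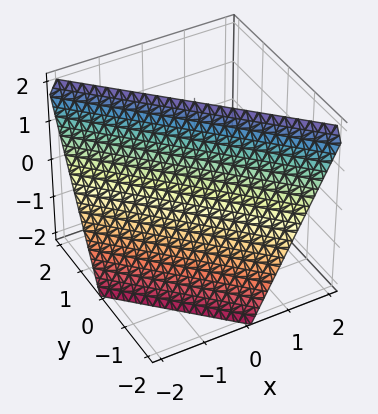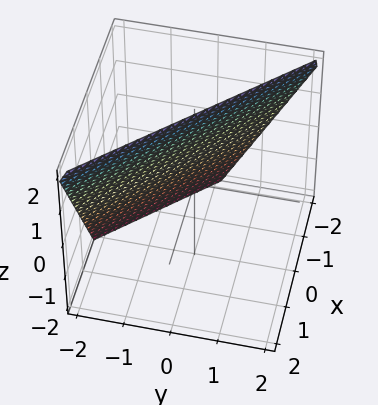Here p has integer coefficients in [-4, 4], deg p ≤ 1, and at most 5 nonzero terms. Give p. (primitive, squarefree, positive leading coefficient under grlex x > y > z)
2*x + 2*y - z + 2

First, deg p = 1. Every cross-section is a straight line — this is a plane.
Then, reading off the gridlines: it meets the x-axis at x = -1 (among the integer gridlines); it meets the y-axis at y = -1 (among the integer gridlines); one z-axis crossing is at z = 2.
Finally, the integer polynomial consistent with all of this is the stated p.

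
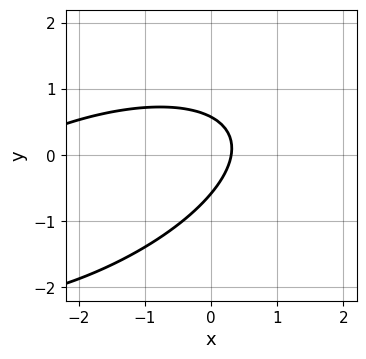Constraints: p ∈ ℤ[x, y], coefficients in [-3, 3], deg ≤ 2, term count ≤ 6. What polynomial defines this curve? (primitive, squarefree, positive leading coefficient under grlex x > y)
First, deg p = 2. A generic line meets the curve in up to 2 points.
Finally, solving for integer coefficients yields p as stated.

x^2 - 2*x*y + 3*y^2 + 3*x - 1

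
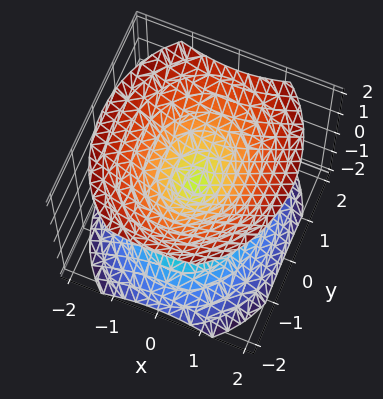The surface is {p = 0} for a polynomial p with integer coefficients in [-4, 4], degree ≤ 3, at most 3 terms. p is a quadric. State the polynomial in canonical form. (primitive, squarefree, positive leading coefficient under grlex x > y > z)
3*x^2 + 2*y^2 - 3*z^2

The picture has 2 separate pieces.
deg p = 2.
Symmetries: it's symmetric under z → −z, forcing even powers of z; the x ↦ −x reflection is a symmetry, so x appears only in even powers; it's symmetric under y → −y, forcing even powers of y.
Checking where it meets the axes: it crosses the y-axis at the gridline y = 0; it crosses the z-axis at the gridline z = 0; it crosses the x-axis at the gridline x = 0.
Together with the visible shape, these determine p as stated.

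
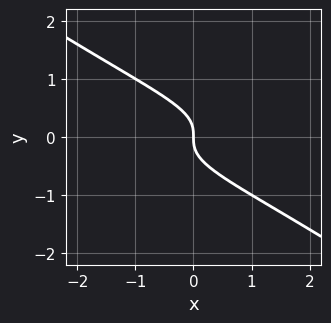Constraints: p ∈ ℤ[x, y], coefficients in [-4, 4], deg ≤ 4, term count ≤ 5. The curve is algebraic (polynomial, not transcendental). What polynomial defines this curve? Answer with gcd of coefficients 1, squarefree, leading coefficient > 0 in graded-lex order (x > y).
2*x*y^2 + 3*y^3 + x

(a) The degree is 3 — no degree-2 curve has this shape.
(b) From the axis intercepts and sections: one y-axis crossing is at y = 0; one x-axis crossing is at x = 0.
(c) Fitting integer coefficients to these (and the overall shape) gives p.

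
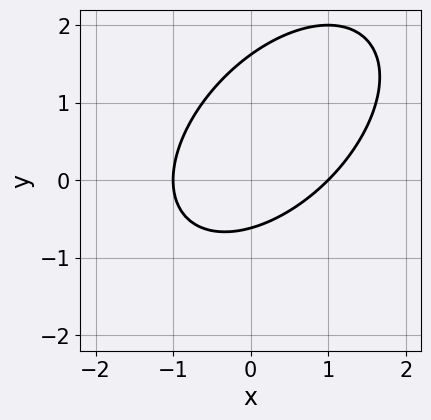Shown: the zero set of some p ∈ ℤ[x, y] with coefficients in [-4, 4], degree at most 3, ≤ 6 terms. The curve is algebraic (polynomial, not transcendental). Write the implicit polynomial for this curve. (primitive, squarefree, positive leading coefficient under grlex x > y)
x^2 - x*y + y^2 - y - 1

First, degree: a generic line meets the curve in up to 2 points, so deg p = 2.
Then, against the integer gridlines: among the integer gridlines, it crosses the x-axis at x ∈ {-1, 1}.
Finally, the integer polynomial consistent with all of this is the stated p.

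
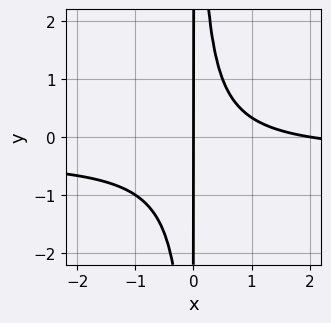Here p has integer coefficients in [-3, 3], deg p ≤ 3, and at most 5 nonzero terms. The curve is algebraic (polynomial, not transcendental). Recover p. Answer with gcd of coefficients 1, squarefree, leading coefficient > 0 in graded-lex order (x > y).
3*x^2*y + x^2 - 2*x

1. Degree: no degree-2 curve has this shape, so deg p = 3.
2. Observable constraints: the visible y-axis segment lies entirely on the curve; among the integer gridlines, it crosses the x-axis at x ∈ {0, 2}.
3. Matching integer coefficients to the picture gives p.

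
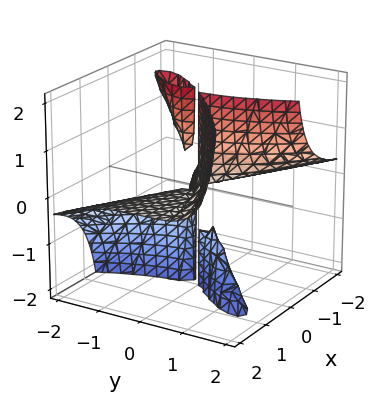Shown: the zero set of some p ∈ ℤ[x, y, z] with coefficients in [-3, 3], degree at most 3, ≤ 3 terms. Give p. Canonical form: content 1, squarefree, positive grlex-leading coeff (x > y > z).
First, there are 3 components.
Next, degree: the shape is more complex than any degree-2 surface, so deg p = 3.
Then, from the visible intercepts: it meets the y-axis at y = 0 (among the integer gridlines); the visible x-axis segment lies entirely on the surface.
Finally, putting this together gives p.

3*x^2*z - 3*x*y*z - y^3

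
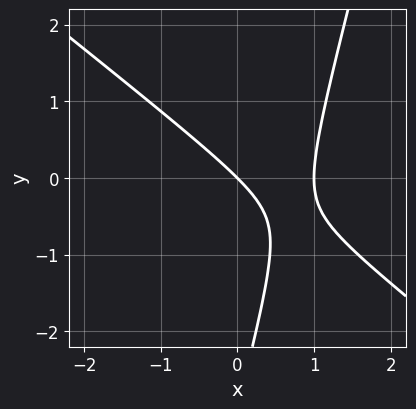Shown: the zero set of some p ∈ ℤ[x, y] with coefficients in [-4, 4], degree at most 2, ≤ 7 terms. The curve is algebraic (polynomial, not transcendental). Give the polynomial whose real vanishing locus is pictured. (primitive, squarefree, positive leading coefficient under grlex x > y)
(a) The degree is 2 — the shape is more complex than any degree-1 curve.
(b) From the visible intercepts: among the integer gridlines, it crosses the x-axis at x ∈ {0, 1}; it crosses the y-axis at the gridline y = 0.
(c) Putting this together gives p.

3*x^2 + 3*x*y - y^2 - 3*x - 3*y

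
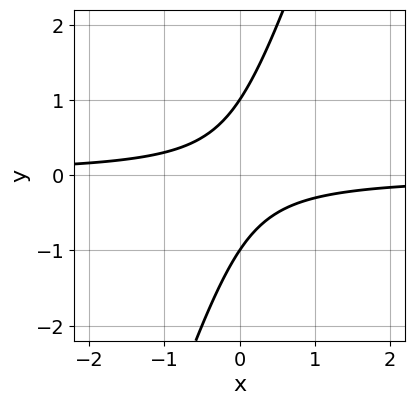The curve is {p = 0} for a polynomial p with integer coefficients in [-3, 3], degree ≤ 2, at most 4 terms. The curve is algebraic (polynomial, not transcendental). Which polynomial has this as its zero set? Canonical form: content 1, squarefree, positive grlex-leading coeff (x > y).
3*x*y - y^2 + 1

deg p = 2. A generic line meets the curve in up to 2 points.
Against the integer gridlines: it misses every integer gridline on the x-axis; among the integer gridlines, it crosses the y-axis at y ∈ {-1, 1}.
Matching integer coefficients to the picture gives p.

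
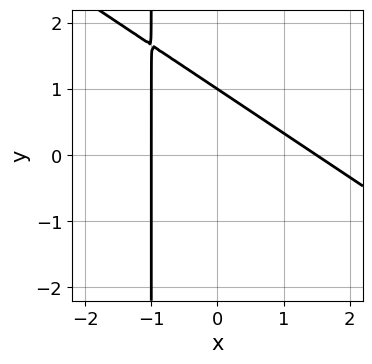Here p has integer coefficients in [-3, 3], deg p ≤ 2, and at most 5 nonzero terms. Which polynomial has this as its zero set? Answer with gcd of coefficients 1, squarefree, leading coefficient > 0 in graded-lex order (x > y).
deg p = 2. A generic line meets the curve in up to 2 points.
Checking where it meets the axes: one x-axis crossing is at x = -1; one y-axis crossing is at y = 1.
These observations pin down the coefficients.

2*x^2 + 3*x*y - x + 3*y - 3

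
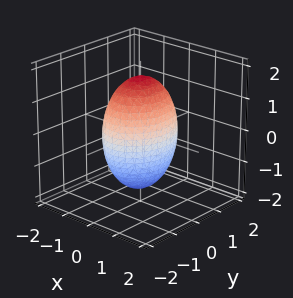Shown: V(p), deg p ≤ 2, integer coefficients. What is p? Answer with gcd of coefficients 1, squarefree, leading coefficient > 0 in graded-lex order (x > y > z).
The degree is 2 — a closed, bounded, convex surface; a quadric.
Symmetries: mirror symmetry y ↦ −y ⇒ only even powers of y; the x ↦ −x reflection is a symmetry, so x appears only in even powers; mirror symmetry z ↦ −z ⇒ only even powers of z.
From the visible intercepts: among the integer gridlines, it crosses the x-axis at x ∈ {-1, 1}.
Assembling these constraints gives the stated polynomial.

3*x^2 + 2*y^2 + z^2 - 3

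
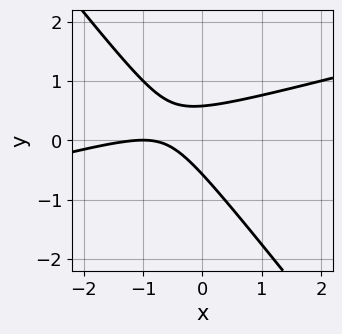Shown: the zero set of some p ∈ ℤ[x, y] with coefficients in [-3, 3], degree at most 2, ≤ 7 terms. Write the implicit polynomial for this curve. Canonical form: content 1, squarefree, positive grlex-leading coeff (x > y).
Degree: no degree-1 curve has this shape, so deg p = 2.
From the visible intercepts: it crosses the x-axis at the gridline x = -1.
These observations pin down the coefficients.

x^2 - 3*x*y - 3*y^2 + 2*x + 1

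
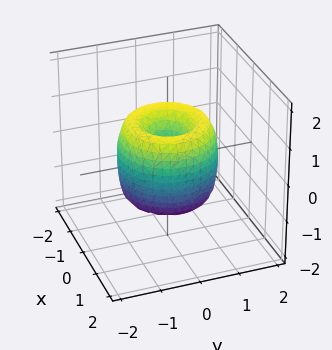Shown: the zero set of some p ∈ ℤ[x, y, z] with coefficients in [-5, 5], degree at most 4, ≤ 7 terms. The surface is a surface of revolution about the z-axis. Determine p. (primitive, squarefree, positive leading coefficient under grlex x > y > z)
2*x^4 + 4*x^2*y^2 + 2*y^4 - 3*x^2 - 3*y^2 + z^2

First, degree: no degree-3 surface has this shape, so deg p = 4.
Next, symmetries: every cross-section ⟂ z is a circle, so x, y appear only via x² + y².
Then, checking where it meets the axes: it crosses the x-axis at the gridline x = 0; a circular section at z = -1 has radius between 0 and 1; one z-axis crossing is at z = 0.
Finally, assembling these constraints gives the stated polynomial.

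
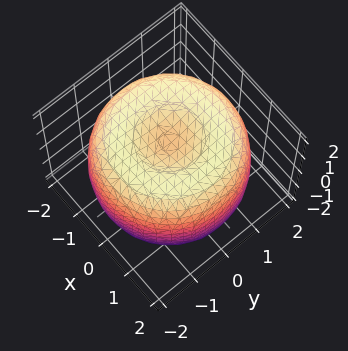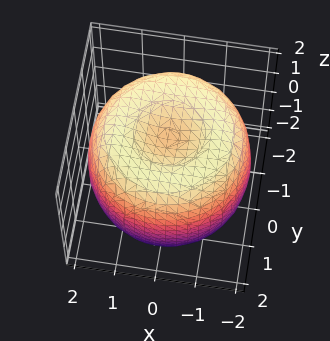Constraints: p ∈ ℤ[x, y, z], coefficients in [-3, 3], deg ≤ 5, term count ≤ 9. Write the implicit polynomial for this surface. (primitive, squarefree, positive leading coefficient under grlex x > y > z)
x^4 + 2*x^2*y^2 + y^4 - 3*x^2 - 3*y^2 + 2*z^2 - 3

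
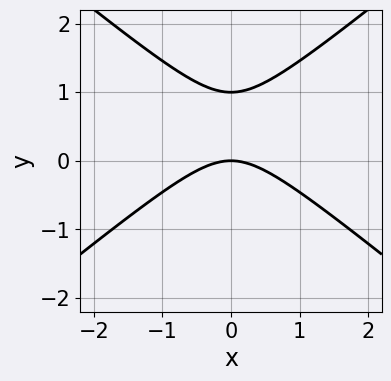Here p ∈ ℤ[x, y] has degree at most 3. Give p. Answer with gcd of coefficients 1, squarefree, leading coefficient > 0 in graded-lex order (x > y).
2*x^2 - 3*y^2 + 3*y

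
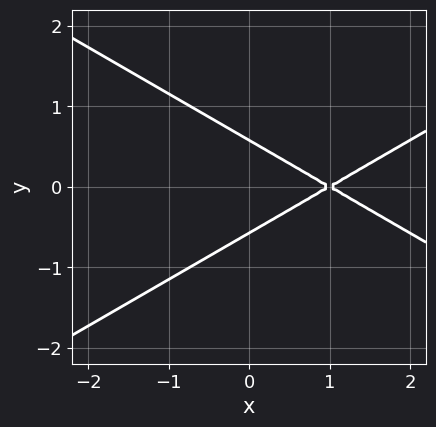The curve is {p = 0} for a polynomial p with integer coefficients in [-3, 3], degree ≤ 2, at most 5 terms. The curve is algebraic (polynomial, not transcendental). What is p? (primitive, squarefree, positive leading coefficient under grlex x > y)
x^2 - 3*y^2 - 2*x + 1

The degree is 2 — a generic line meets the curve in up to 2 points.
Symmetries: it's symmetric under y → −y, forcing even powers of y.
Against the integer gridlines: one x-axis crossing is at x = 1.
These observations pin down the coefficients.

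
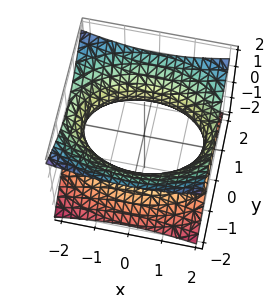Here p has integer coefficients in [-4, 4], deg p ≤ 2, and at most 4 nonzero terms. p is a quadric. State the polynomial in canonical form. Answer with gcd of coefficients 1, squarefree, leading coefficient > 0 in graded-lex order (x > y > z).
x^2 + 2*y^2 - 3*z^2 - 3

First, the degree is 2 — an hourglass — one-sheet hyperboloid; a quadric.
Then, symmetries: the z ↦ −z reflection is a symmetry, so z appears only in even powers; mirror symmetry y ↦ −y ⇒ only even powers of y; mirror symmetry x ↦ −x ⇒ only even powers of x.
Then, from the visible intercepts: no z-intercept at any integer in the box.
Finally, putting this together gives p.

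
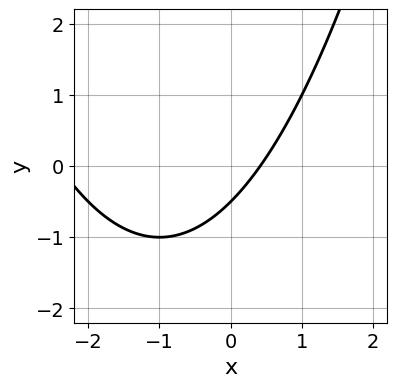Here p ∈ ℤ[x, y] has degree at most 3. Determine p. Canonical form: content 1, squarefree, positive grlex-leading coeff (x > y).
deg p = 2.
Putting this together gives p.

x^2 + 2*x - 2*y - 1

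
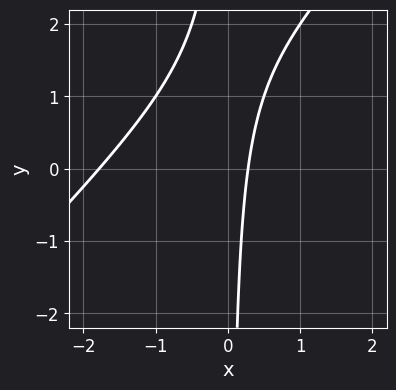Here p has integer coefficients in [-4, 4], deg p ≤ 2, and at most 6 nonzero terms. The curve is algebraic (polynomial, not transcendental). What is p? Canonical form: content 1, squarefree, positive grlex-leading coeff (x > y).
First, deg p = 2.
Then, checking where it meets the axes: no y-intercept at any integer in the box.
Finally, fitting integer coefficients to these (and the overall shape) gives p.

2*x^2 - 2*x*y + 3*x - 1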